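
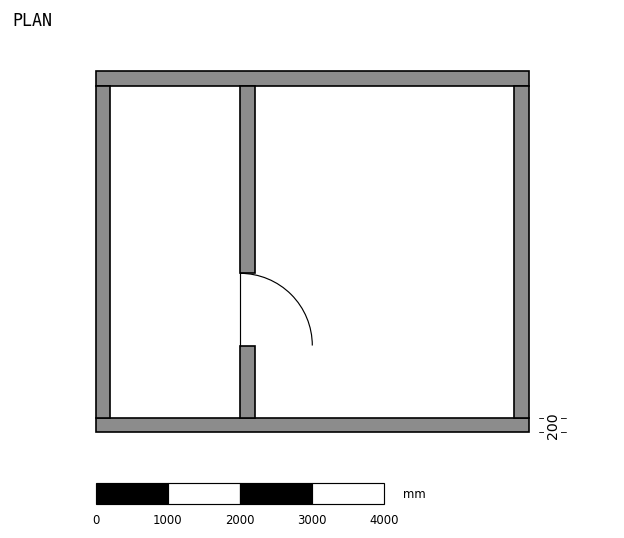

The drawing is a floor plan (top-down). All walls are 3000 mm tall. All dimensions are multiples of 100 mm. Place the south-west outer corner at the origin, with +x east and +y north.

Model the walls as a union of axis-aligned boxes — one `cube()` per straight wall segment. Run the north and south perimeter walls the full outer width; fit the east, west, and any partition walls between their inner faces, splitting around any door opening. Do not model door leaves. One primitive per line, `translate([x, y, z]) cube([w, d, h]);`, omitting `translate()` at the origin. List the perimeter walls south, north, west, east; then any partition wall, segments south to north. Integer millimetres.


cube([6000, 200, 3000]);
translate([0, 4800, 0]) cube([6000, 200, 3000]);
translate([0, 200, 0]) cube([200, 4600, 3000]);
translate([5800, 200, 0]) cube([200, 4600, 3000]);
translate([2000, 200, 0]) cube([200, 1000, 3000]);
translate([2000, 2200, 0]) cube([200, 2600, 3000]);


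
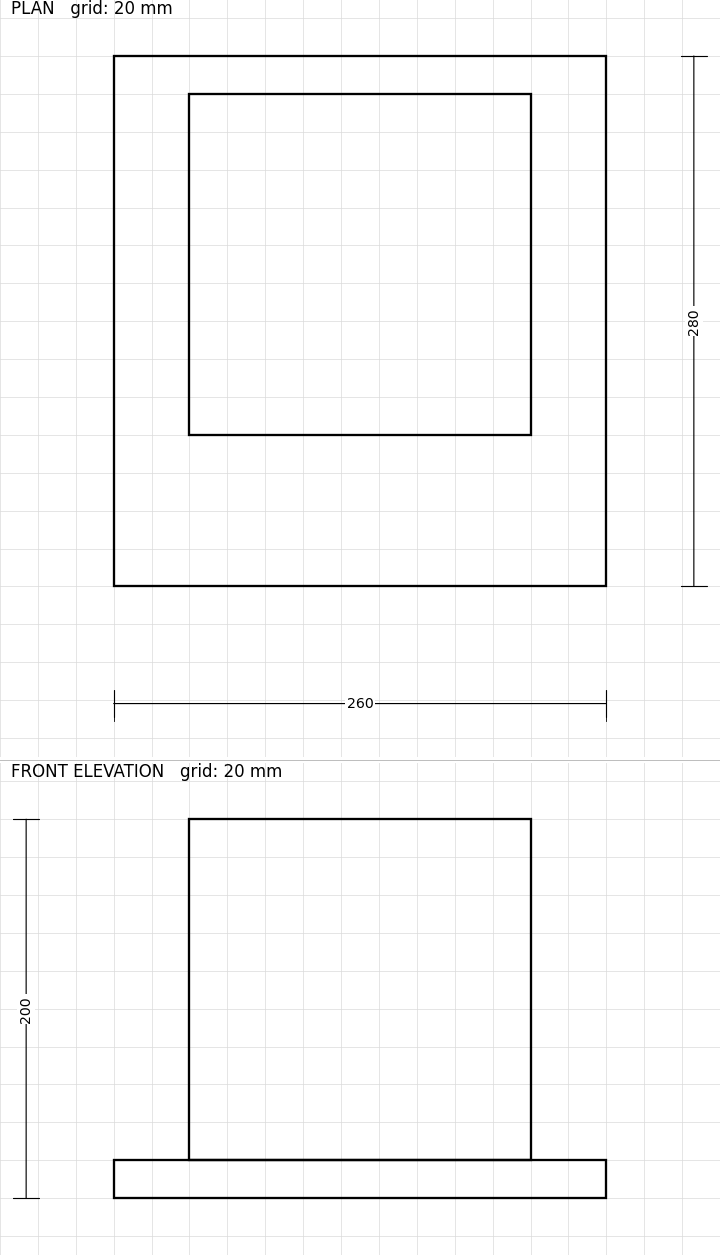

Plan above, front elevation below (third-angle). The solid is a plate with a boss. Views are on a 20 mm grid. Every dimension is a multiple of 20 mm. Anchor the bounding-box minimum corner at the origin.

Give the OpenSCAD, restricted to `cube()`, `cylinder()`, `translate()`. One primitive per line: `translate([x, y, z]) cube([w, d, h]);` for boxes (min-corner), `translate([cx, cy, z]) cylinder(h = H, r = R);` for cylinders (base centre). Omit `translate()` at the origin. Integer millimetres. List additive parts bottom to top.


cube([260, 280, 20]);
translate([40, 80, 20]) cube([180, 180, 180]);


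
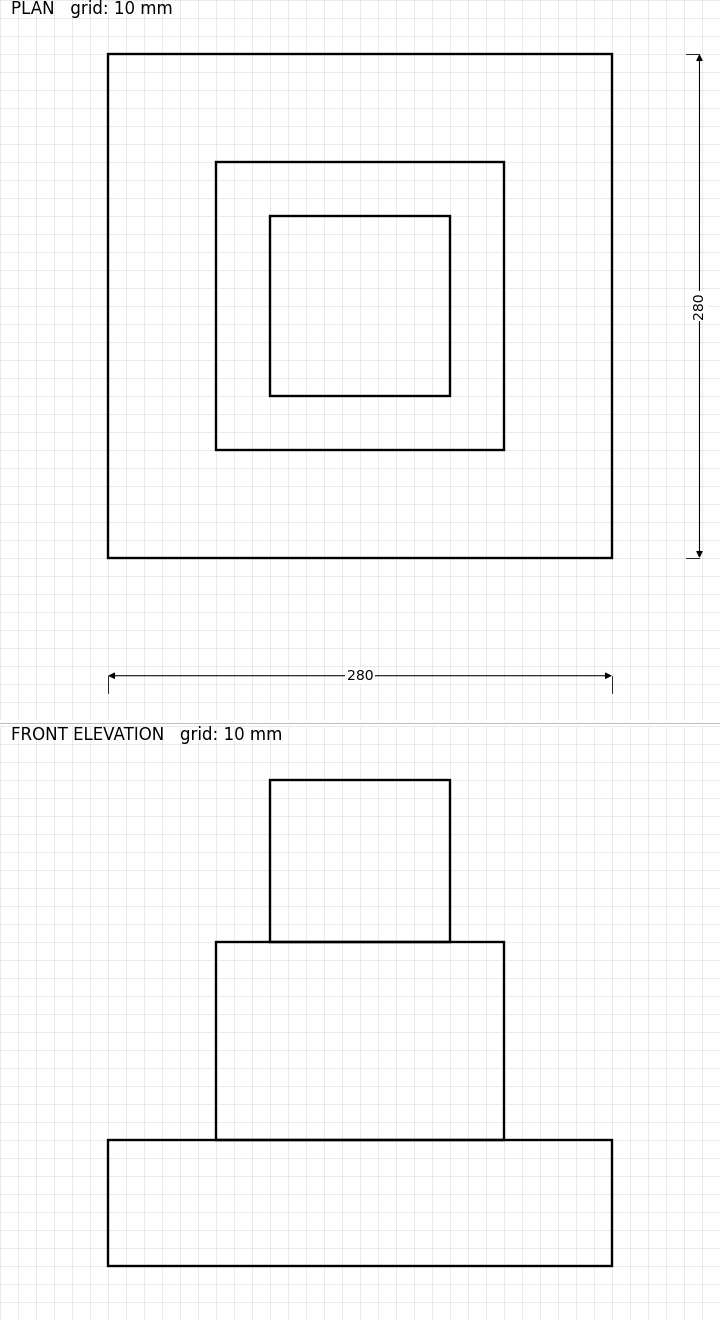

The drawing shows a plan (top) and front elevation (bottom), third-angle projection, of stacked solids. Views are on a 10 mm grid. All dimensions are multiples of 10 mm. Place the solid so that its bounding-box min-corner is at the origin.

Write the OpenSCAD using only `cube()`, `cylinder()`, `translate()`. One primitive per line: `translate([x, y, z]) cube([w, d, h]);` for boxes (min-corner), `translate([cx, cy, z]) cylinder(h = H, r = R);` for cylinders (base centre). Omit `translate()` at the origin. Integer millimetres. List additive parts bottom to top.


cube([280, 280, 70]);
translate([60, 60, 70]) cube([160, 160, 110]);
translate([90, 90, 180]) cube([100, 100, 90]);


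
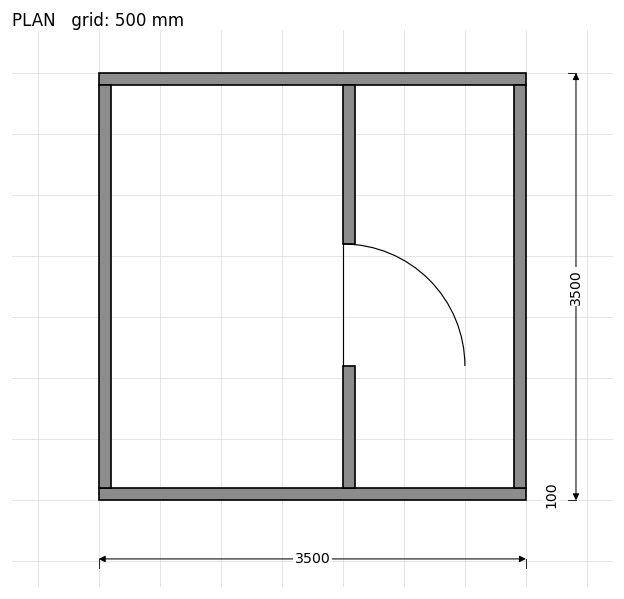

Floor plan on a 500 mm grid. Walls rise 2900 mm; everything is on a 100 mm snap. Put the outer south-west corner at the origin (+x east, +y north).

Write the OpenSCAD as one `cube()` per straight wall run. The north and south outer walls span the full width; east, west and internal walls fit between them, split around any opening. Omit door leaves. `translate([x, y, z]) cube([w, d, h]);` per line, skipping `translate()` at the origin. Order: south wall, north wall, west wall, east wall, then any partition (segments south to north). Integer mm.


cube([3500, 100, 2900]);
translate([0, 3400, 0]) cube([3500, 100, 2900]);
translate([0, 100, 0]) cube([100, 3300, 2900]);
translate([3400, 100, 0]) cube([100, 3300, 2900]);
translate([2000, 100, 0]) cube([100, 1000, 2900]);
translate([2000, 2100, 0]) cube([100, 1300, 2900]);


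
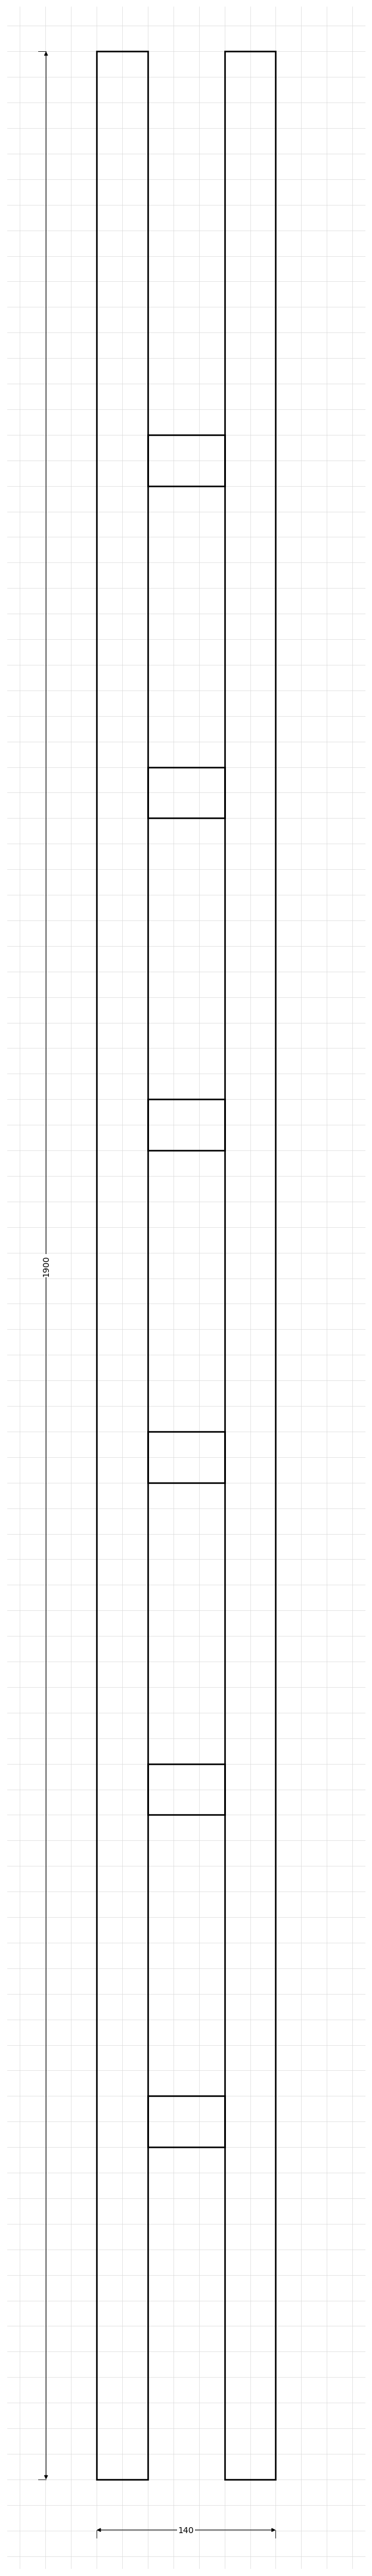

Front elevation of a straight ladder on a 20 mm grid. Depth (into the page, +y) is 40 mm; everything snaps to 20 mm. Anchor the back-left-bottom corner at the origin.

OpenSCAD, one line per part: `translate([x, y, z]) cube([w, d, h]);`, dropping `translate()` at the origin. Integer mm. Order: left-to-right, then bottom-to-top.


cube([40, 40, 1900]);
translate([40, 0, 260]) cube([60, 40, 40]);
translate([40, 0, 520]) cube([60, 40, 40]);
translate([40, 0, 780]) cube([60, 40, 40]);
translate([40, 0, 1040]) cube([60, 40, 40]);
translate([40, 0, 1300]) cube([60, 40, 40]);
translate([40, 0, 1560]) cube([60, 40, 40]);
translate([100, 0, 0]) cube([40, 40, 1900]);


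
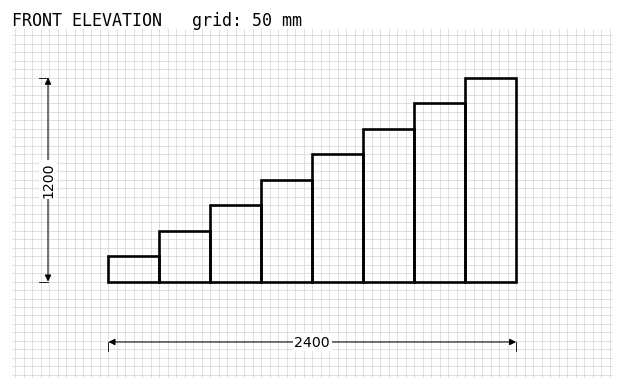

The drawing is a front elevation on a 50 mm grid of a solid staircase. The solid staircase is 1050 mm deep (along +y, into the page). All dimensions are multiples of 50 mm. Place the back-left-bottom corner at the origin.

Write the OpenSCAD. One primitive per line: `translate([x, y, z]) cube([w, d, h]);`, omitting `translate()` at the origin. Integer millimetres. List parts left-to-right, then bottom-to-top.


cube([300, 1050, 150]);
translate([300, 0, 0]) cube([300, 1050, 300]);
translate([600, 0, 0]) cube([300, 1050, 450]);
translate([900, 0, 0]) cube([300, 1050, 600]);
translate([1200, 0, 0]) cube([300, 1050, 750]);
translate([1500, 0, 0]) cube([300, 1050, 900]);
translate([1800, 0, 0]) cube([300, 1050, 1050]);
translate([2100, 0, 0]) cube([300, 1050, 1200]);


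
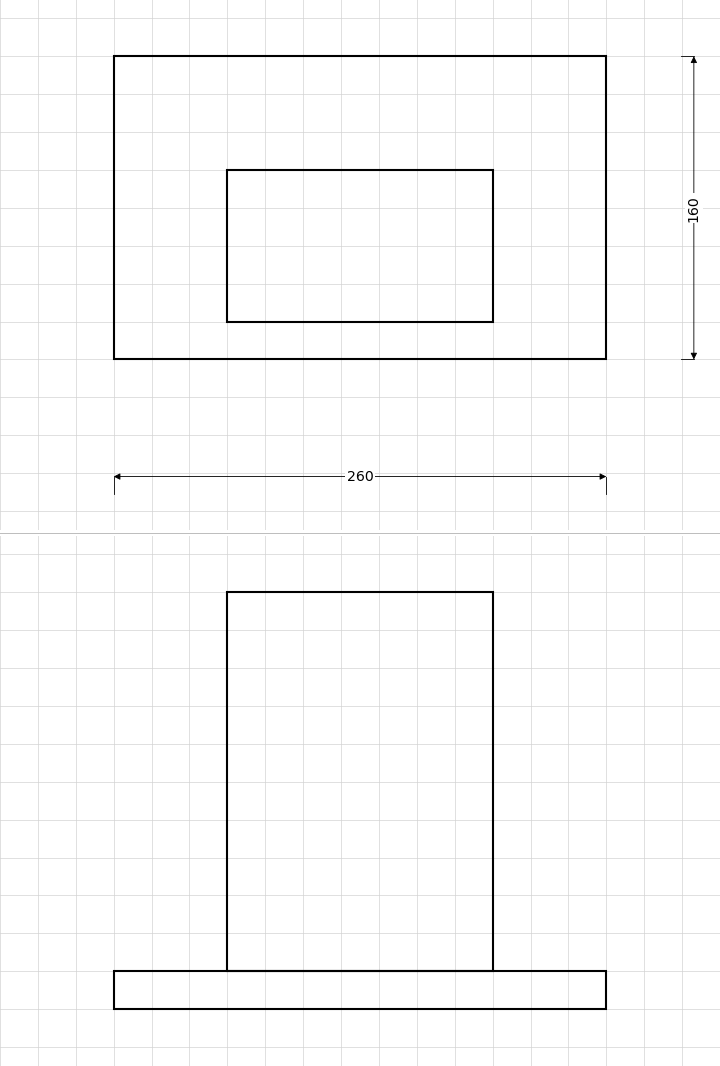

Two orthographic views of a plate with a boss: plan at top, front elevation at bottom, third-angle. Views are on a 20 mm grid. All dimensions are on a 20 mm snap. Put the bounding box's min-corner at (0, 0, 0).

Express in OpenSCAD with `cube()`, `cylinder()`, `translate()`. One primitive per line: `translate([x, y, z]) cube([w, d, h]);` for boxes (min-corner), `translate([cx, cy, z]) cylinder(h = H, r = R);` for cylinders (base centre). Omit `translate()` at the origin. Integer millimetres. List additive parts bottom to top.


cube([260, 160, 20]);
translate([60, 20, 20]) cube([140, 80, 200]);


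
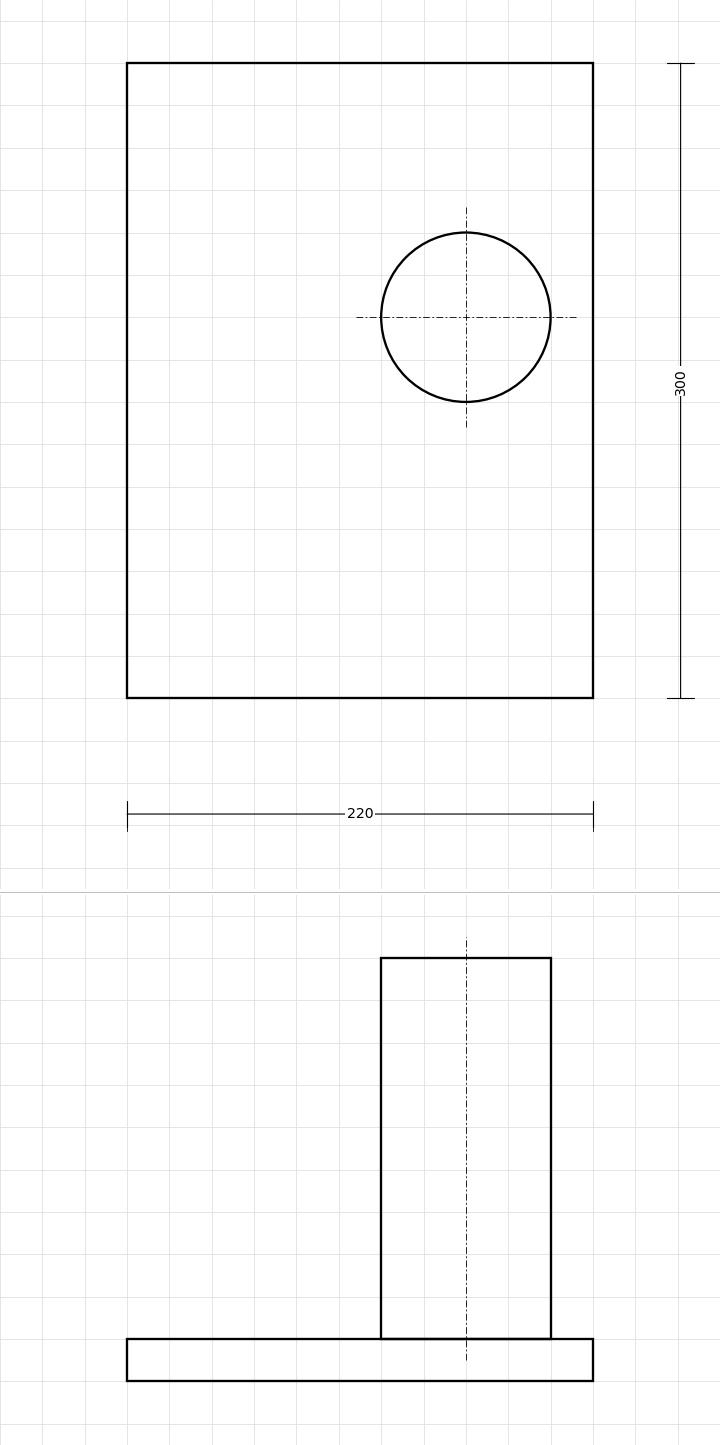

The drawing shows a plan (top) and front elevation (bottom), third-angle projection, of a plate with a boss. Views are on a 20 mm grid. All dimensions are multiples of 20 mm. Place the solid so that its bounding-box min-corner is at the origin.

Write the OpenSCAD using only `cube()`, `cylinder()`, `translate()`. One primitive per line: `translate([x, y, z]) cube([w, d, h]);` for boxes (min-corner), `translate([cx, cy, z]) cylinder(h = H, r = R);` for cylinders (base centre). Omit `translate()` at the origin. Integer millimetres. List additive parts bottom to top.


cube([220, 300, 20]);
translate([160, 180, 20]) cylinder(h = 180, r = 40);


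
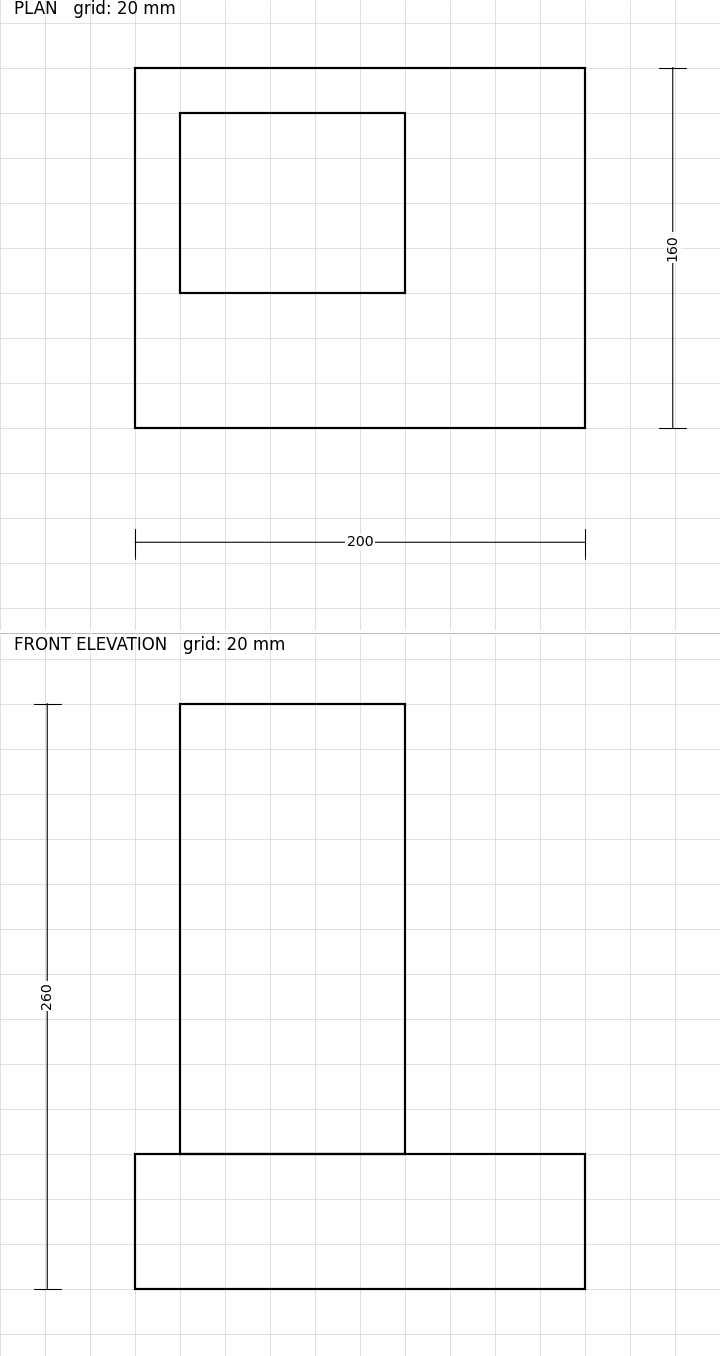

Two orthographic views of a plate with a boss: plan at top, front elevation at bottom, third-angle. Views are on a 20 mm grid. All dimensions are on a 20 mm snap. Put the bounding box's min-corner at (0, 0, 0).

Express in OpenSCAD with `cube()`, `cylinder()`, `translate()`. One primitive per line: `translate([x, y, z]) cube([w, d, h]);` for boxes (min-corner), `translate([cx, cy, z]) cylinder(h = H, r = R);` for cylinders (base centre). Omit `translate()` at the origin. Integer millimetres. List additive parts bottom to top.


cube([200, 160, 60]);
translate([20, 60, 60]) cube([100, 80, 200]);


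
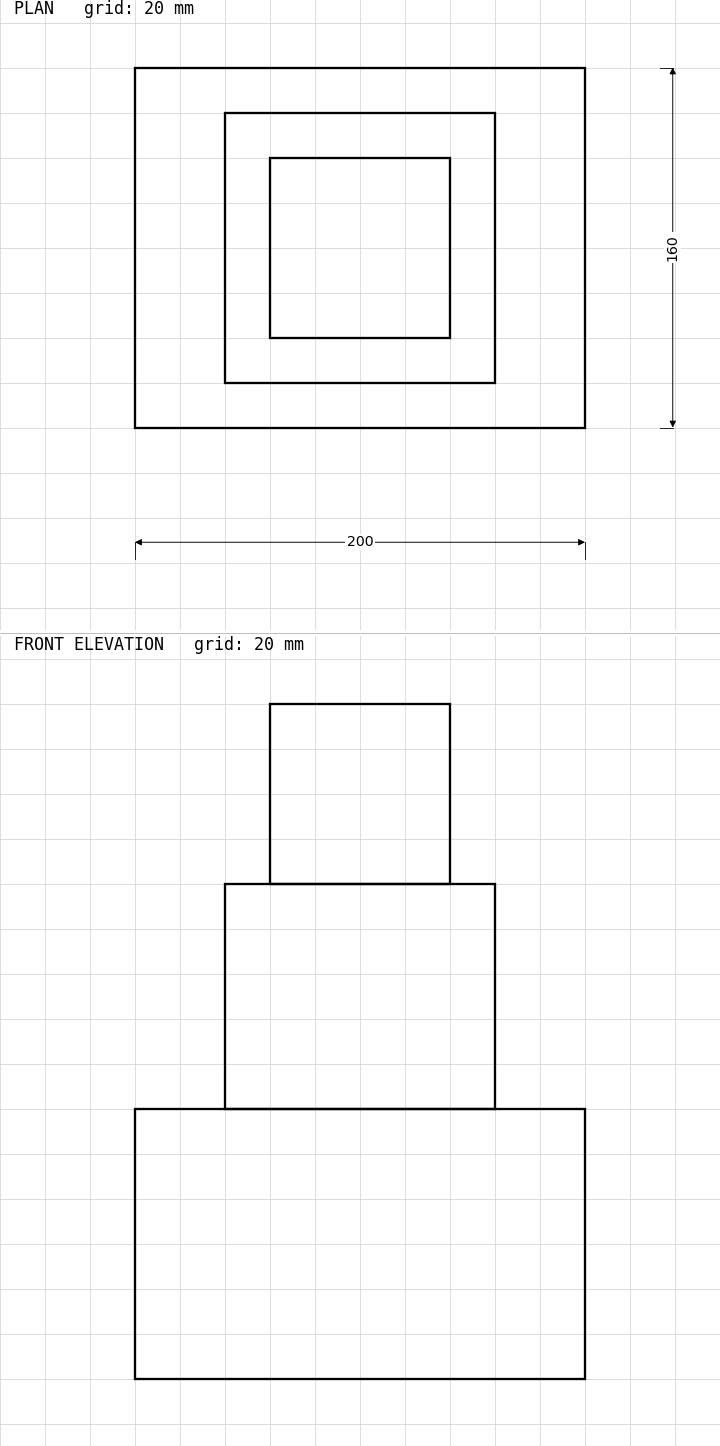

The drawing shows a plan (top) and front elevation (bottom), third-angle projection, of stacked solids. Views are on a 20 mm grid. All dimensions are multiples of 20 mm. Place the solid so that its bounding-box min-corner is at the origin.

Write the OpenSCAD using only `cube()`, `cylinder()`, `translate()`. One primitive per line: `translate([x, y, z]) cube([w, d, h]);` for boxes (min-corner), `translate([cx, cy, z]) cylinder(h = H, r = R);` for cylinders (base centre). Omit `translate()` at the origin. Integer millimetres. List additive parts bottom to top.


cube([200, 160, 120]);
translate([40, 20, 120]) cube([120, 120, 100]);
translate([60, 40, 220]) cube([80, 80, 80]);


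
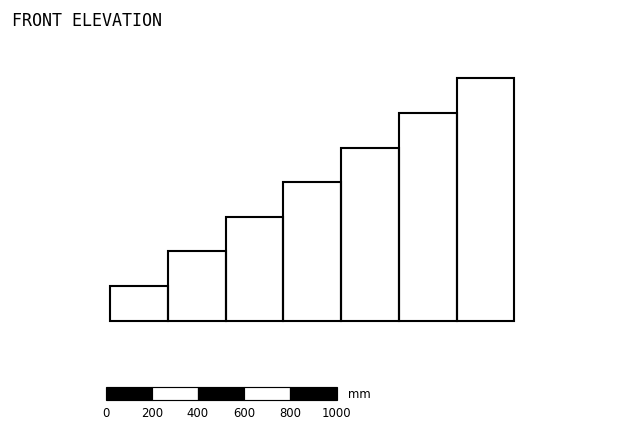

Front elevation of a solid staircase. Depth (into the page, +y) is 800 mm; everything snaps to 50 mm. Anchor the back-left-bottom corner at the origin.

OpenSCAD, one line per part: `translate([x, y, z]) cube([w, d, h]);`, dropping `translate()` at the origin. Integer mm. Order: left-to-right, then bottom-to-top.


cube([250, 800, 150]);
translate([250, 0, 0]) cube([250, 800, 300]);
translate([500, 0, 0]) cube([250, 800, 450]);
translate([750, 0, 0]) cube([250, 800, 600]);
translate([1000, 0, 0]) cube([250, 800, 750]);
translate([1250, 0, 0]) cube([250, 800, 900]);
translate([1500, 0, 0]) cube([250, 800, 1050]);


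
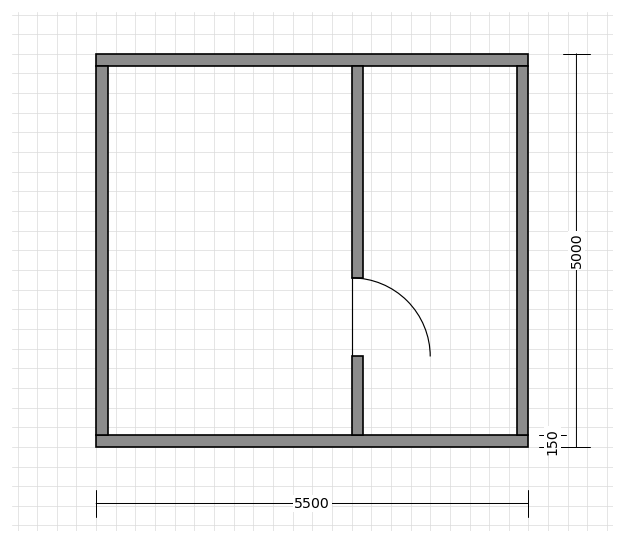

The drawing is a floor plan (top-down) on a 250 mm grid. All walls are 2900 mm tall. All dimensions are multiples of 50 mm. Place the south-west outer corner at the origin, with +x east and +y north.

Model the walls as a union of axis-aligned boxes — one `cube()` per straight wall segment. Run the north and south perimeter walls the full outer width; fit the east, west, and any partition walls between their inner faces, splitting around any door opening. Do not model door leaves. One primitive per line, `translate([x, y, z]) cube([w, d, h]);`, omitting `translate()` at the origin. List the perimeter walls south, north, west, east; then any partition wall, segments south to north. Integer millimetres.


cube([5500, 150, 2900]);
translate([0, 4850, 0]) cube([5500, 150, 2900]);
translate([0, 150, 0]) cube([150, 4700, 2900]);
translate([5350, 150, 0]) cube([150, 4700, 2900]);
translate([3250, 150, 0]) cube([150, 1000, 2900]);
translate([3250, 2150, 0]) cube([150, 2700, 2900]);


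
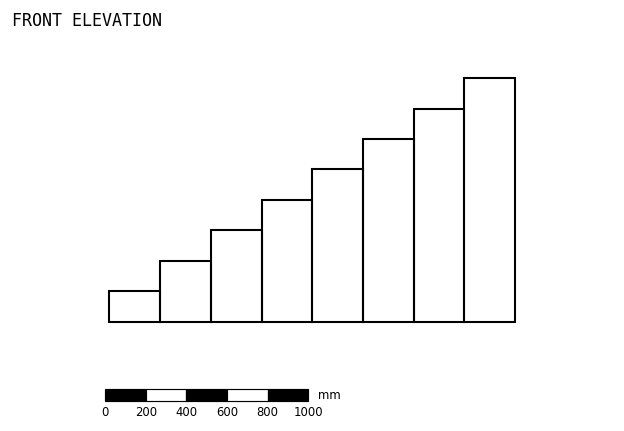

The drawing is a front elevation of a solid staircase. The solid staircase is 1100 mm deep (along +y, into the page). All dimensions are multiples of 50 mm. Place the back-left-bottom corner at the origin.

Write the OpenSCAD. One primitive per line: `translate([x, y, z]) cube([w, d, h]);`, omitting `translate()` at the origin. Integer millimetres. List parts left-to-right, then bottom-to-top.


cube([250, 1100, 150]);
translate([250, 0, 0]) cube([250, 1100, 300]);
translate([500, 0, 0]) cube([250, 1100, 450]);
translate([750, 0, 0]) cube([250, 1100, 600]);
translate([1000, 0, 0]) cube([250, 1100, 750]);
translate([1250, 0, 0]) cube([250, 1100, 900]);
translate([1500, 0, 0]) cube([250, 1100, 1050]);
translate([1750, 0, 0]) cube([250, 1100, 1200]);


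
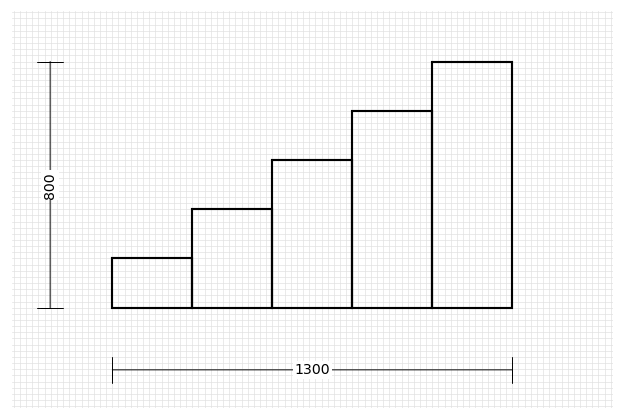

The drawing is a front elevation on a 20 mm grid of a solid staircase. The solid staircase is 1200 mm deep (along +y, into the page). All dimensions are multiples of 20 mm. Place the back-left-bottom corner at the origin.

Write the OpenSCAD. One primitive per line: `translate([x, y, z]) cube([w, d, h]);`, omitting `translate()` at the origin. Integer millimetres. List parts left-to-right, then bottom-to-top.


cube([260, 1200, 160]);
translate([260, 0, 0]) cube([260, 1200, 320]);
translate([520, 0, 0]) cube([260, 1200, 480]);
translate([780, 0, 0]) cube([260, 1200, 640]);
translate([1040, 0, 0]) cube([260, 1200, 800]);


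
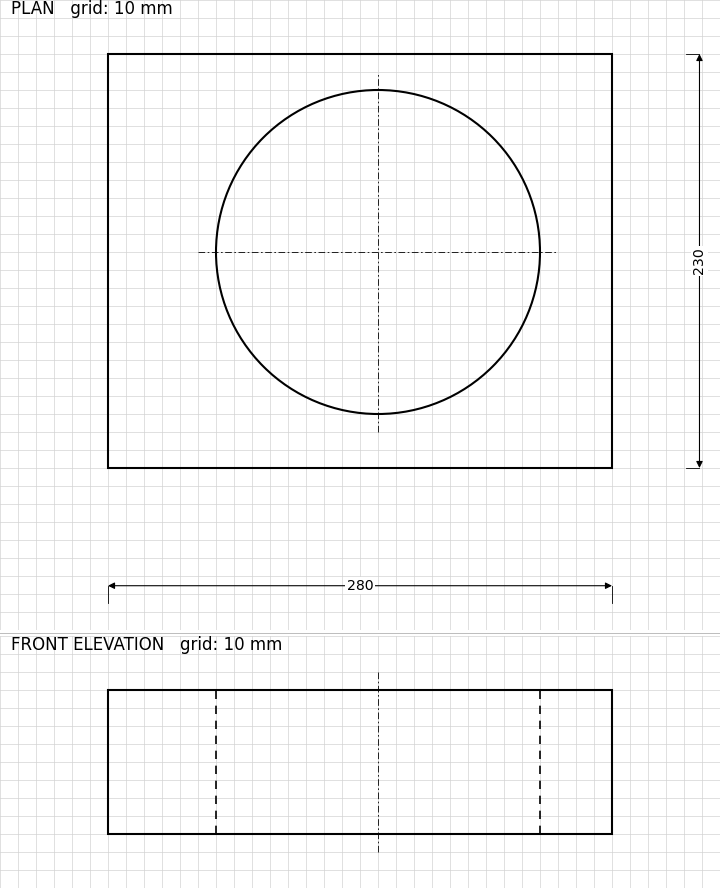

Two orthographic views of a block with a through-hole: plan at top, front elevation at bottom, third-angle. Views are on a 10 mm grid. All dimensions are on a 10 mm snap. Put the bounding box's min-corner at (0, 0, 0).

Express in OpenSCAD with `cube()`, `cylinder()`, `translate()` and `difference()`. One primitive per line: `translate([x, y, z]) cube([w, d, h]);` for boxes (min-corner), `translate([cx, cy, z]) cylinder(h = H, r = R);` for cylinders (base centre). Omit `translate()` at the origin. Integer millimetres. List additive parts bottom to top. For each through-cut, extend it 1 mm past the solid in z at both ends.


difference() {
  cube([280, 230, 80]);
  translate([150, 120, -1]) cylinder(h = 82, r = 90);
}


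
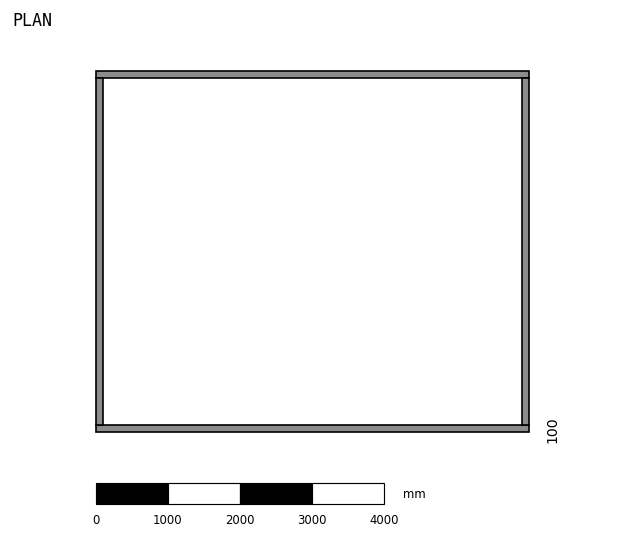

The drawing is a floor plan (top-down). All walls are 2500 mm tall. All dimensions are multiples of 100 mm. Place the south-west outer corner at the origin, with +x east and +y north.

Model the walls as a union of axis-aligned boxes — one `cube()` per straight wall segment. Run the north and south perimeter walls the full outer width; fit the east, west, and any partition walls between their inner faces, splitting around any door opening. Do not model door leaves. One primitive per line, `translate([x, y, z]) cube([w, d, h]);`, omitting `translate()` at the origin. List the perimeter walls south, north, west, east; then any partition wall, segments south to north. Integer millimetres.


cube([6000, 100, 2500]);
translate([0, 4900, 0]) cube([6000, 100, 2500]);
translate([0, 100, 0]) cube([100, 4800, 2500]);
translate([5900, 100, 0]) cube([100, 4800, 2500]);


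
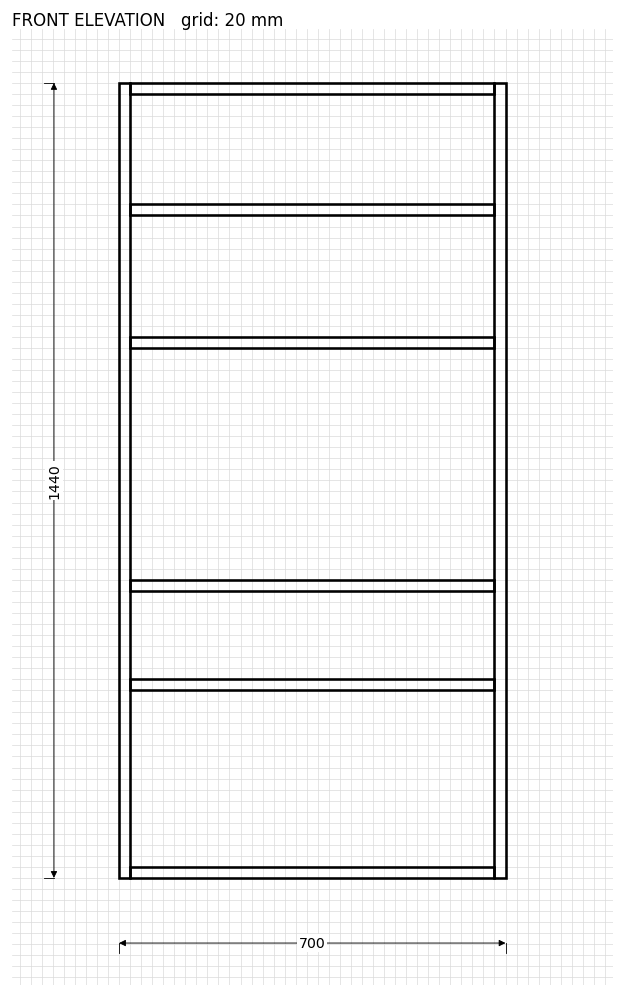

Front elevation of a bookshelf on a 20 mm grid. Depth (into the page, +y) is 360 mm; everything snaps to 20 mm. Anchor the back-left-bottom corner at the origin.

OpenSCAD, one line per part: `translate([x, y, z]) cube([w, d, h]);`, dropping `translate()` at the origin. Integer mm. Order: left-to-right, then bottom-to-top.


cube([20, 360, 1440]);
translate([20, 0, 0]) cube([660, 360, 20]);
translate([20, 0, 340]) cube([660, 360, 20]);
translate([20, 0, 520]) cube([660, 360, 20]);
translate([20, 0, 960]) cube([660, 360, 20]);
translate([20, 0, 1200]) cube([660, 360, 20]);
translate([20, 0, 1420]) cube([660, 360, 20]);
translate([680, 0, 0]) cube([20, 360, 1440]);


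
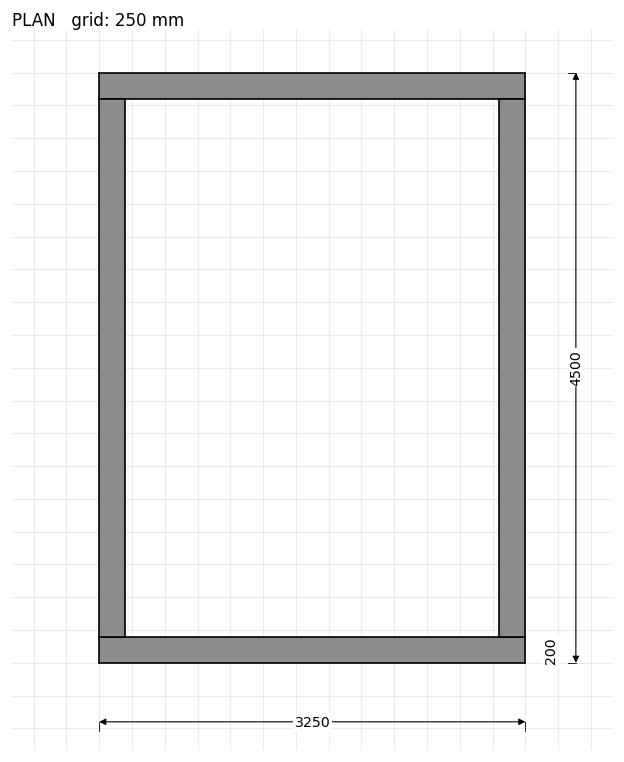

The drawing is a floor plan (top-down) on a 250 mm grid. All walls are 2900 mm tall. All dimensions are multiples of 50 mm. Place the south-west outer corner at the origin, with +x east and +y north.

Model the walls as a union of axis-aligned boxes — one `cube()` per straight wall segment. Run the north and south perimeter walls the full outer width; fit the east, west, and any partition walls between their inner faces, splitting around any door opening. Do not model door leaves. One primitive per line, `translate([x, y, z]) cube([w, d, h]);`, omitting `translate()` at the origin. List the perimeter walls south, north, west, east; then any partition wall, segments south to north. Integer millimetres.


cube([3250, 200, 2900]);
translate([0, 4300, 0]) cube([3250, 200, 2900]);
translate([0, 200, 0]) cube([200, 4100, 2900]);
translate([3050, 200, 0]) cube([200, 4100, 2900]);


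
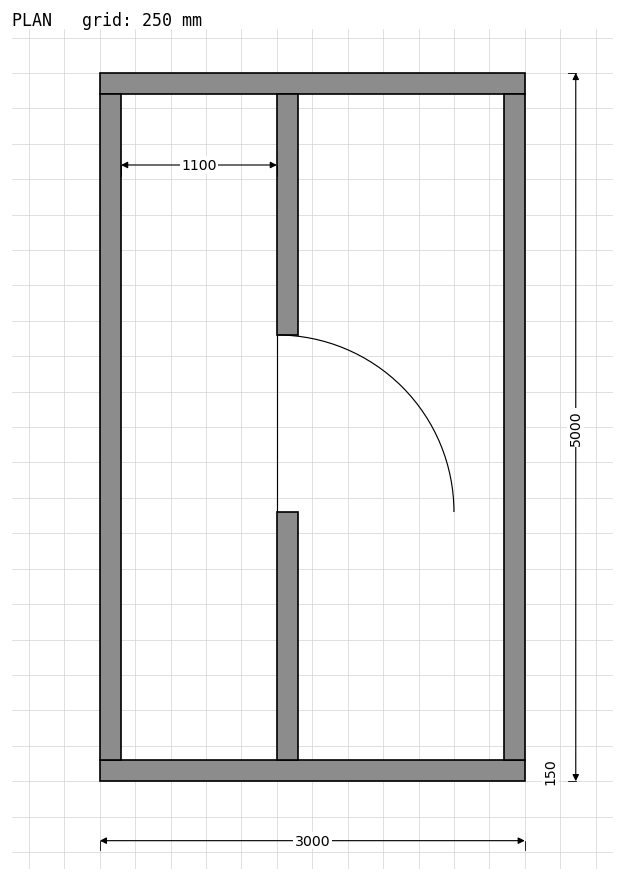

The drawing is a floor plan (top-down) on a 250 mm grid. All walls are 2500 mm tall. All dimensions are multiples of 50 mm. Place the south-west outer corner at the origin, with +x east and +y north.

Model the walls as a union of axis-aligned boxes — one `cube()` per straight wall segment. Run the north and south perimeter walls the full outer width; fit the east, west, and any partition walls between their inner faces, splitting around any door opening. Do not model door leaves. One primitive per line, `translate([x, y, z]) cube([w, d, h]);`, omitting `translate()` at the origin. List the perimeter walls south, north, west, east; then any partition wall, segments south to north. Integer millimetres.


cube([3000, 150, 2500]);
translate([0, 4850, 0]) cube([3000, 150, 2500]);
translate([0, 150, 0]) cube([150, 4700, 2500]);
translate([2850, 150, 0]) cube([150, 4700, 2500]);
translate([1250, 150, 0]) cube([150, 1750, 2500]);
translate([1250, 3150, 0]) cube([150, 1700, 2500]);


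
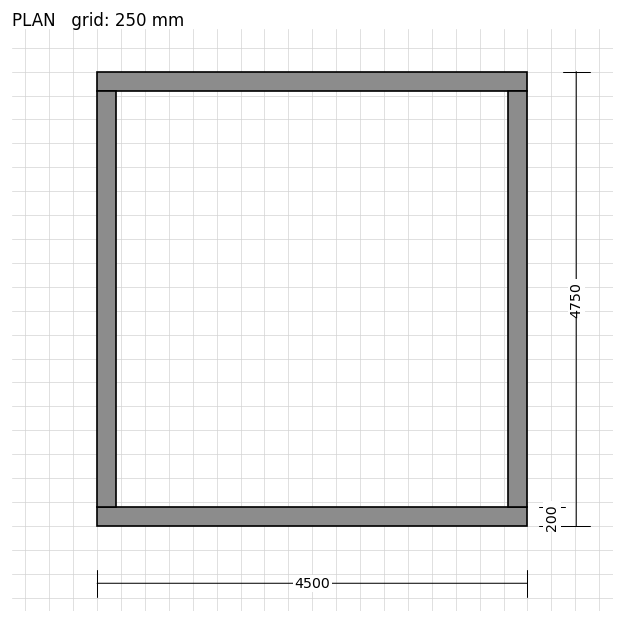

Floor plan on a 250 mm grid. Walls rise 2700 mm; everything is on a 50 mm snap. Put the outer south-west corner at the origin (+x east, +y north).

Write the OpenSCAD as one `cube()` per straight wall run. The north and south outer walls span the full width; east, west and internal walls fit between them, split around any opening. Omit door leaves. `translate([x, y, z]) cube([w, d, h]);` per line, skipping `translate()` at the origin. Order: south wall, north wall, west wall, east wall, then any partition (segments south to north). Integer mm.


cube([4500, 200, 2700]);
translate([0, 4550, 0]) cube([4500, 200, 2700]);
translate([0, 200, 0]) cube([200, 4350, 2700]);
translate([4300, 200, 0]) cube([200, 4350, 2700]);


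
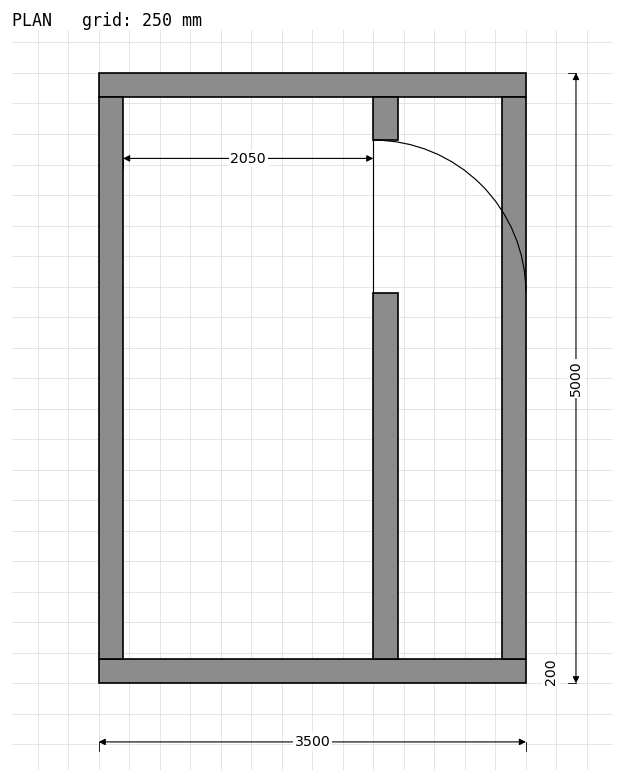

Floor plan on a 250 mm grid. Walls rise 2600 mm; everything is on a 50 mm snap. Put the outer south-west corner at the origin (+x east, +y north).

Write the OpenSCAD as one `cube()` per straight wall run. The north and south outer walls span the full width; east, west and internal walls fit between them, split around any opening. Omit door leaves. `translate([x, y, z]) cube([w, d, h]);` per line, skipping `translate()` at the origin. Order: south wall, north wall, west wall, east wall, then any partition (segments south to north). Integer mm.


cube([3500, 200, 2600]);
translate([0, 4800, 0]) cube([3500, 200, 2600]);
translate([0, 200, 0]) cube([200, 4600, 2600]);
translate([3300, 200, 0]) cube([200, 4600, 2600]);
translate([2250, 200, 0]) cube([200, 3000, 2600]);
translate([2250, 4450, 0]) cube([200, 350, 2600]);


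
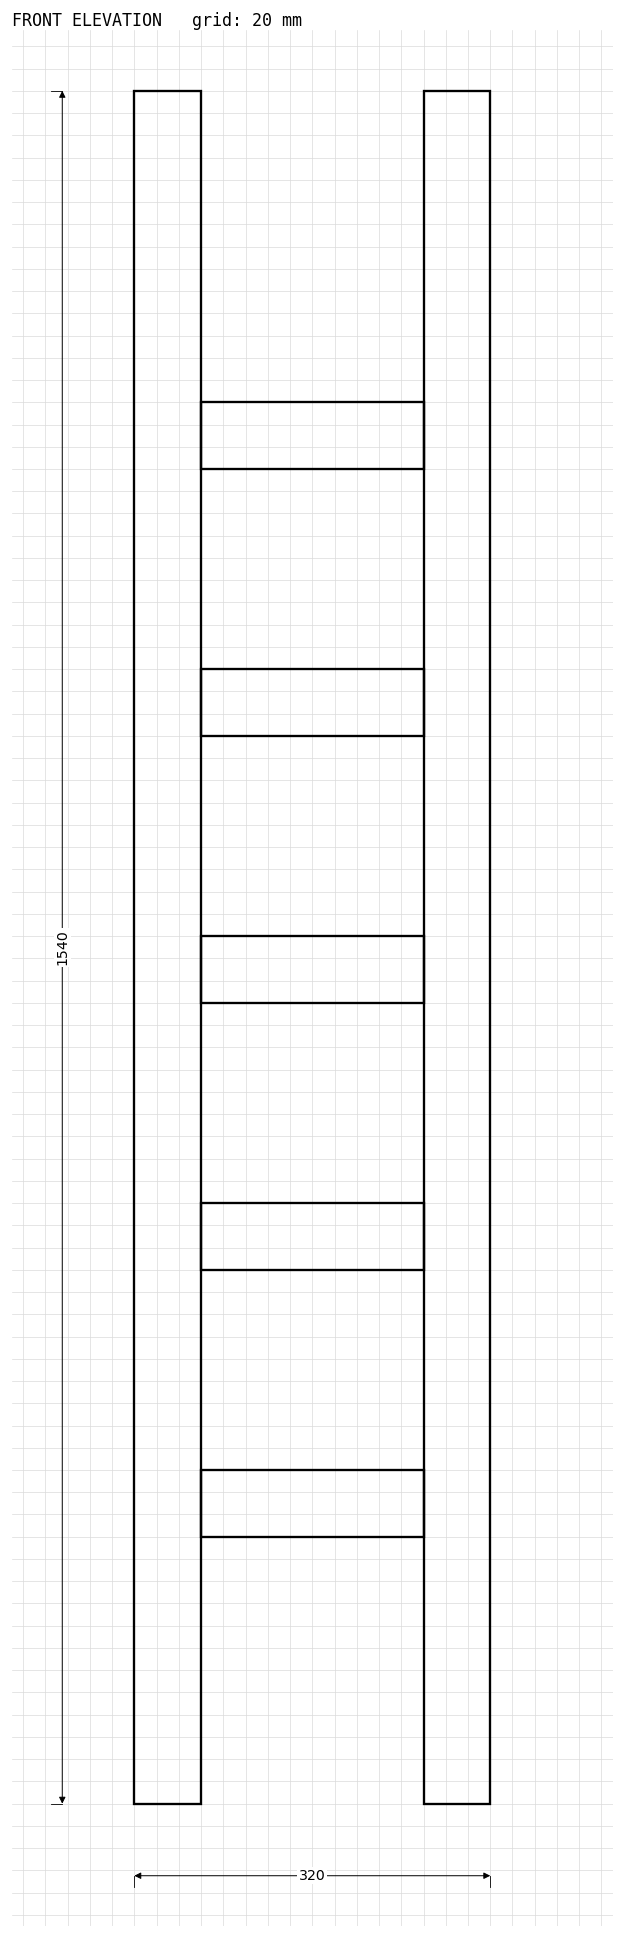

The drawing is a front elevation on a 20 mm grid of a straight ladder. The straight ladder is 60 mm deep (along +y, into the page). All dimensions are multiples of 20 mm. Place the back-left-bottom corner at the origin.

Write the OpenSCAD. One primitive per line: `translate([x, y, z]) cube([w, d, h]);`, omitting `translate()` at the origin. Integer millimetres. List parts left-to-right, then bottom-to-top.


cube([60, 60, 1540]);
translate([60, 0, 240]) cube([200, 60, 60]);
translate([60, 0, 480]) cube([200, 60, 60]);
translate([60, 0, 720]) cube([200, 60, 60]);
translate([60, 0, 960]) cube([200, 60, 60]);
translate([60, 0, 1200]) cube([200, 60, 60]);
translate([260, 0, 0]) cube([60, 60, 1540]);


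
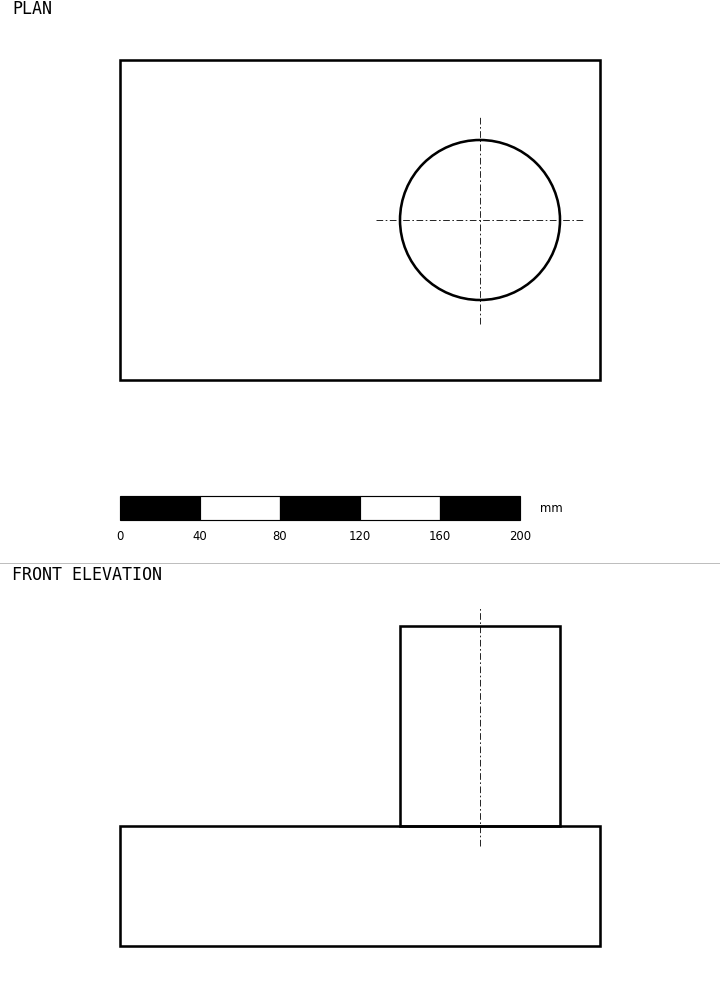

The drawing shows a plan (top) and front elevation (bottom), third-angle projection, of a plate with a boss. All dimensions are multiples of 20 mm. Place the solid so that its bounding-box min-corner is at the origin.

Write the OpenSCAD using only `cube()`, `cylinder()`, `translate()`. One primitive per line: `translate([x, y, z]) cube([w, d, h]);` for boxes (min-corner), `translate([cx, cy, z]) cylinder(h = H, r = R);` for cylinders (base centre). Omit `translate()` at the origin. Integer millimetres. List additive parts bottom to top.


cube([240, 160, 60]);
translate([180, 80, 60]) cylinder(h = 100, r = 40);


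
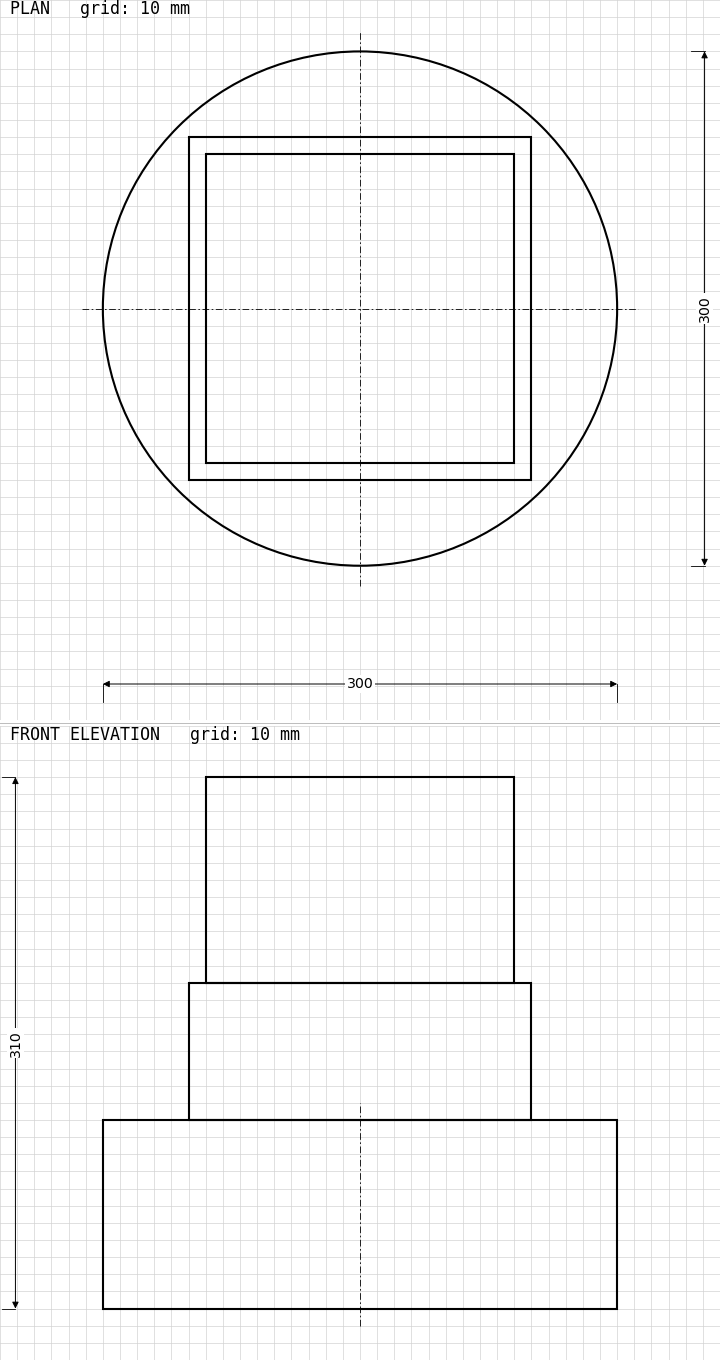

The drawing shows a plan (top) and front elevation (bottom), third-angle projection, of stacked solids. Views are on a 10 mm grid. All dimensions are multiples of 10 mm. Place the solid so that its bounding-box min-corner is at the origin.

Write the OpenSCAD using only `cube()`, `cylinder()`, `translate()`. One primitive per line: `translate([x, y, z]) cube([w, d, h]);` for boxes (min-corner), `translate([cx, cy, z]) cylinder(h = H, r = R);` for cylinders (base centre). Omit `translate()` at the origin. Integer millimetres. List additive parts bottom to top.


translate([150, 150, 0]) cylinder(h = 110, r = 150);
translate([50, 50, 110]) cube([200, 200, 80]);
translate([60, 60, 190]) cube([180, 180, 120]);


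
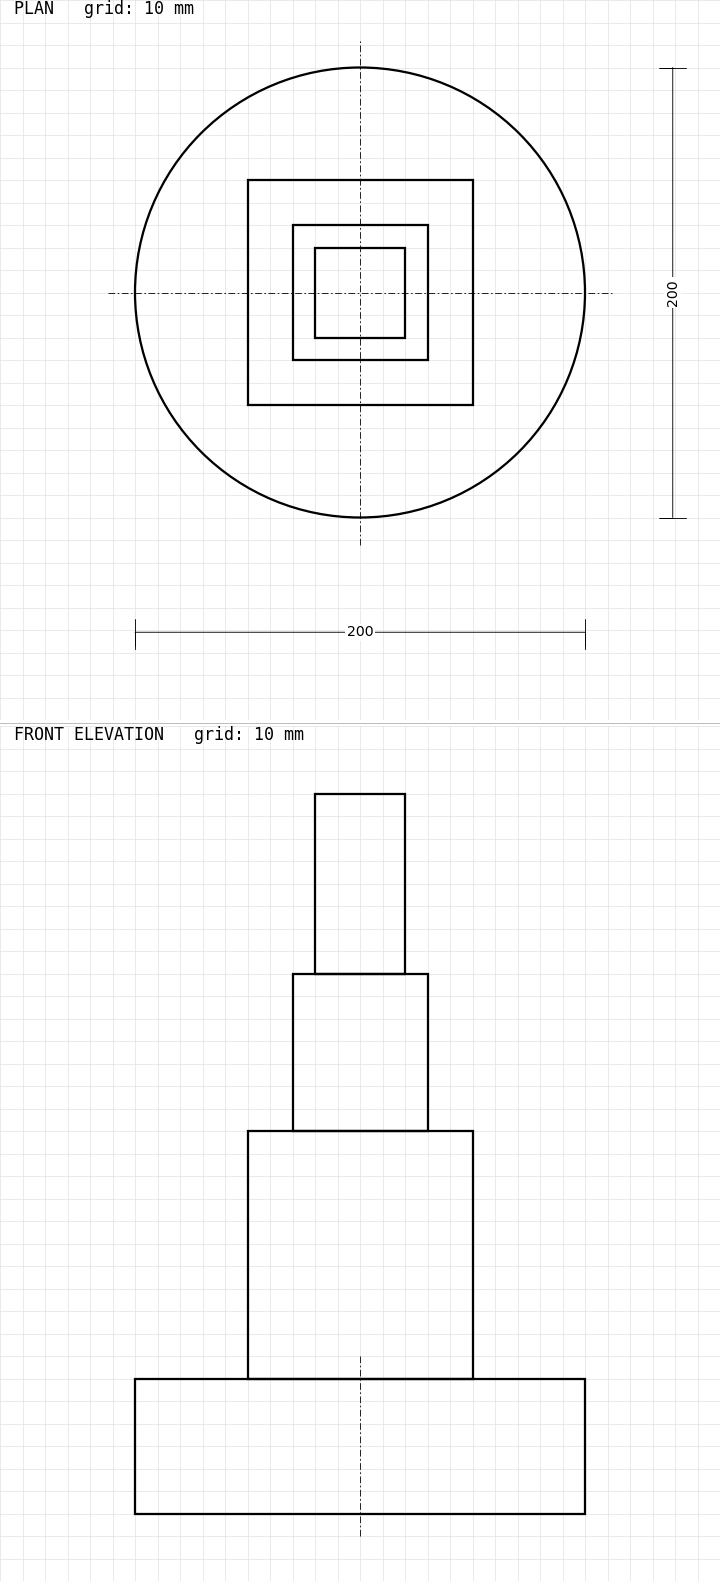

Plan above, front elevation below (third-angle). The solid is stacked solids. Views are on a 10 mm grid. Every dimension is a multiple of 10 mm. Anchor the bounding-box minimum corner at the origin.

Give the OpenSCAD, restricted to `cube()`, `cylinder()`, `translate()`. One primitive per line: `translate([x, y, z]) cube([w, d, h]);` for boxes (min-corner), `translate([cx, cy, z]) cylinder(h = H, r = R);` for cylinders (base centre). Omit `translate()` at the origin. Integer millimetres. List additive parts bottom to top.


translate([100, 100, 0]) cylinder(h = 60, r = 100);
translate([50, 50, 60]) cube([100, 100, 110]);
translate([70, 70, 170]) cube([60, 60, 70]);
translate([80, 80, 240]) cube([40, 40, 80]);


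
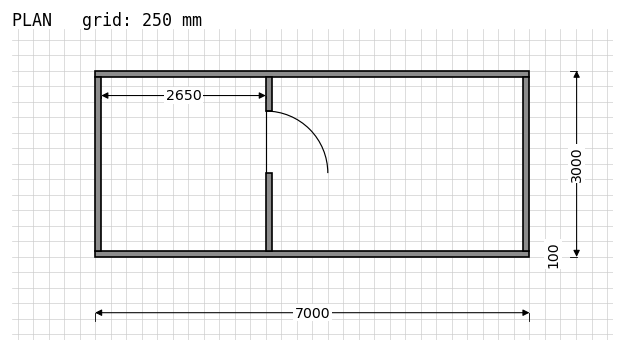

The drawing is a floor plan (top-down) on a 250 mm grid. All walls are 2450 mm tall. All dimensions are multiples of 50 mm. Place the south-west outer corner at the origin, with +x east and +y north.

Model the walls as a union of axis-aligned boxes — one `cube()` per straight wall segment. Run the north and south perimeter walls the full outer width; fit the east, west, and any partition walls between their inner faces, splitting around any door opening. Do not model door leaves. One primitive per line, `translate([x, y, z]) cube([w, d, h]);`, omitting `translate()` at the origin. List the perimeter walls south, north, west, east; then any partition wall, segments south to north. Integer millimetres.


cube([7000, 100, 2450]);
translate([0, 2900, 0]) cube([7000, 100, 2450]);
translate([0, 100, 0]) cube([100, 2800, 2450]);
translate([6900, 100, 0]) cube([100, 2800, 2450]);
translate([2750, 100, 0]) cube([100, 1250, 2450]);
translate([2750, 2350, 0]) cube([100, 550, 2450]);


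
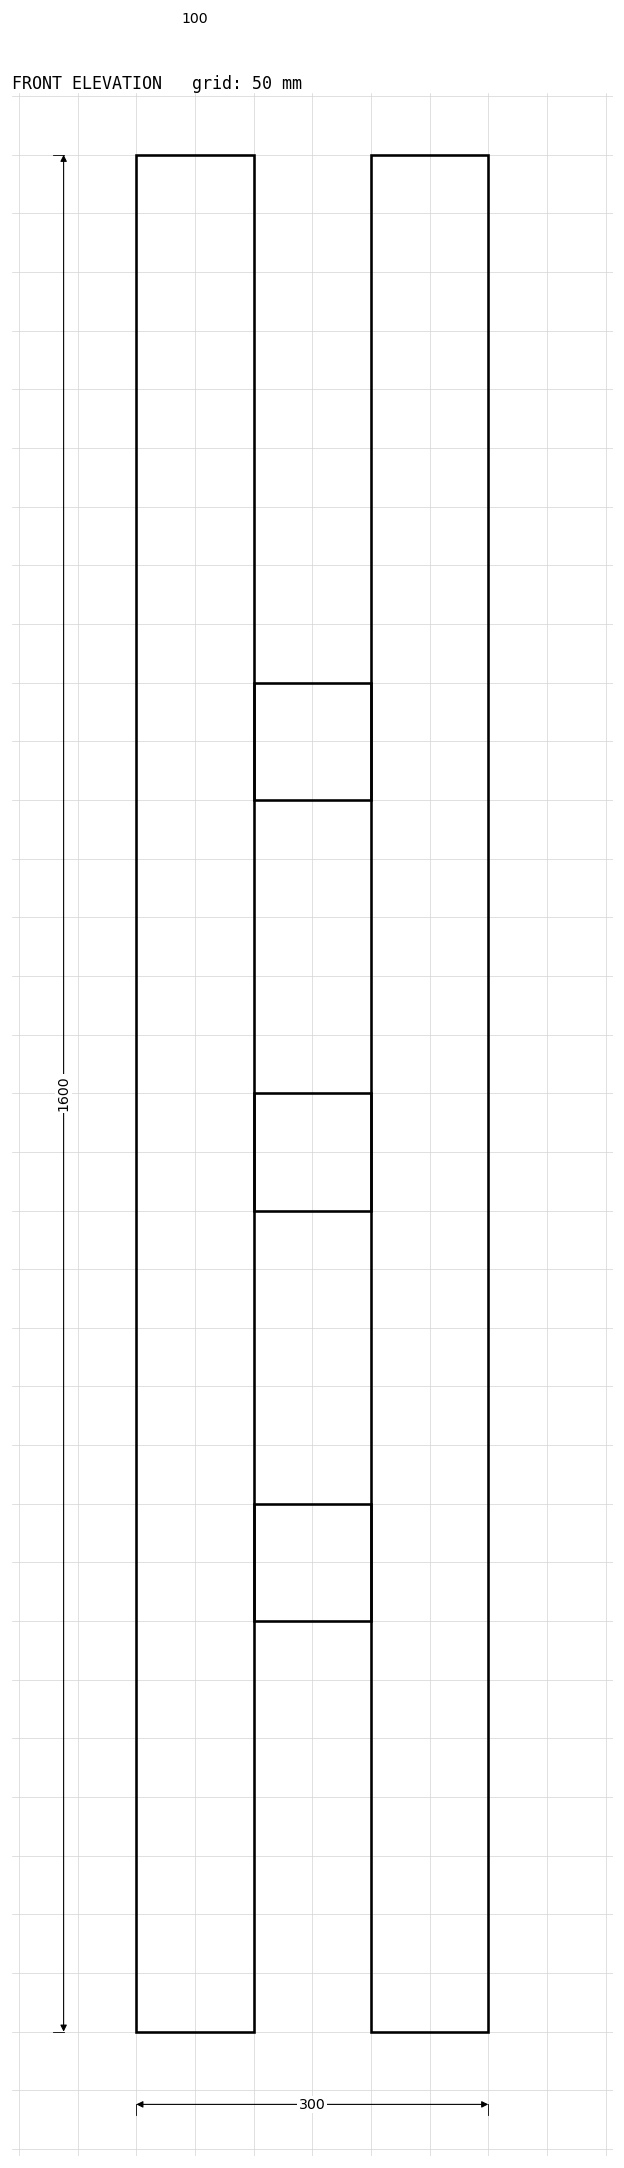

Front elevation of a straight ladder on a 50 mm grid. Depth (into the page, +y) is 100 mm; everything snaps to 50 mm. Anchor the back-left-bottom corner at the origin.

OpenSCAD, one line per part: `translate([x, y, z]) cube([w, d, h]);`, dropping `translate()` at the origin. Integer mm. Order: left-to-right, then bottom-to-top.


cube([100, 100, 1600]);
translate([100, 0, 350]) cube([100, 100, 100]);
translate([100, 0, 700]) cube([100, 100, 100]);
translate([100, 0, 1050]) cube([100, 100, 100]);
translate([200, 0, 0]) cube([100, 100, 1600]);


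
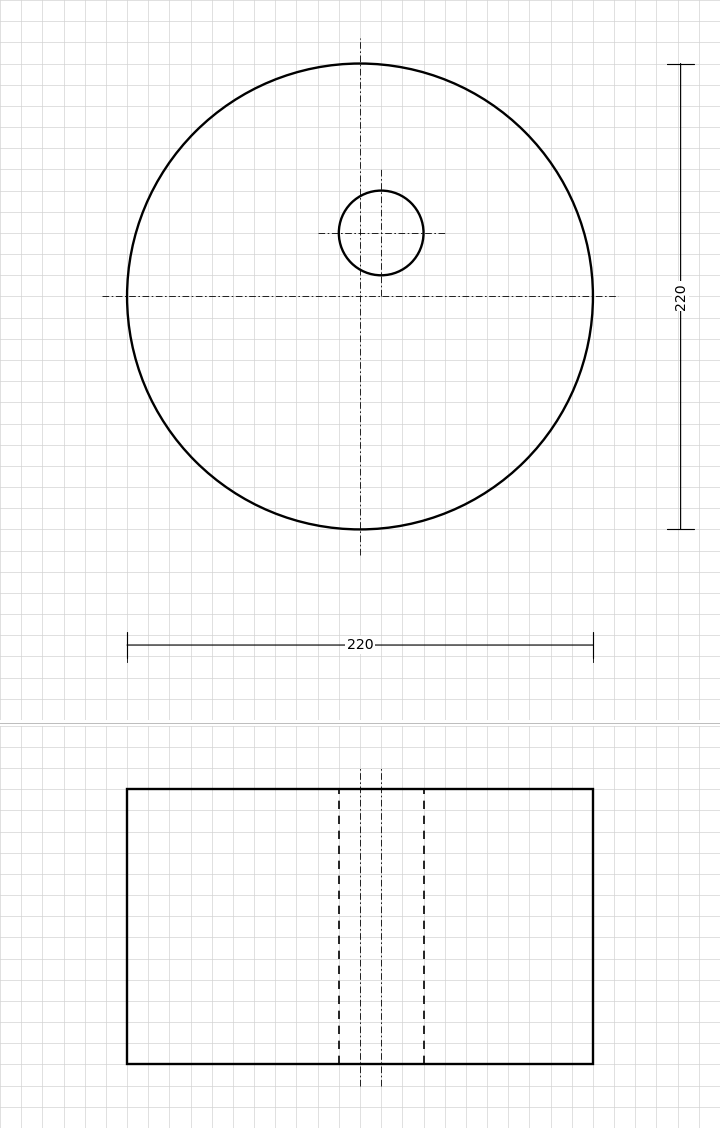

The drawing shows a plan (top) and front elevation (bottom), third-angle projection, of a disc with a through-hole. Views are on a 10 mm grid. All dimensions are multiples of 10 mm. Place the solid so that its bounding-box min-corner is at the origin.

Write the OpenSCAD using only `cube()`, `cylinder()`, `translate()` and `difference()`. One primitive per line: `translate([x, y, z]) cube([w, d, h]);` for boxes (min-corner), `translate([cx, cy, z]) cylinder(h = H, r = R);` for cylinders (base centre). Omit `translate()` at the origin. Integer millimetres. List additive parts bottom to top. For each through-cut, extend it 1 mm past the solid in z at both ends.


difference() {
  translate([110, 110, 0]) cylinder(h = 130, r = 110);
  translate([120, 140, -1]) cylinder(h = 132, r = 20);
}


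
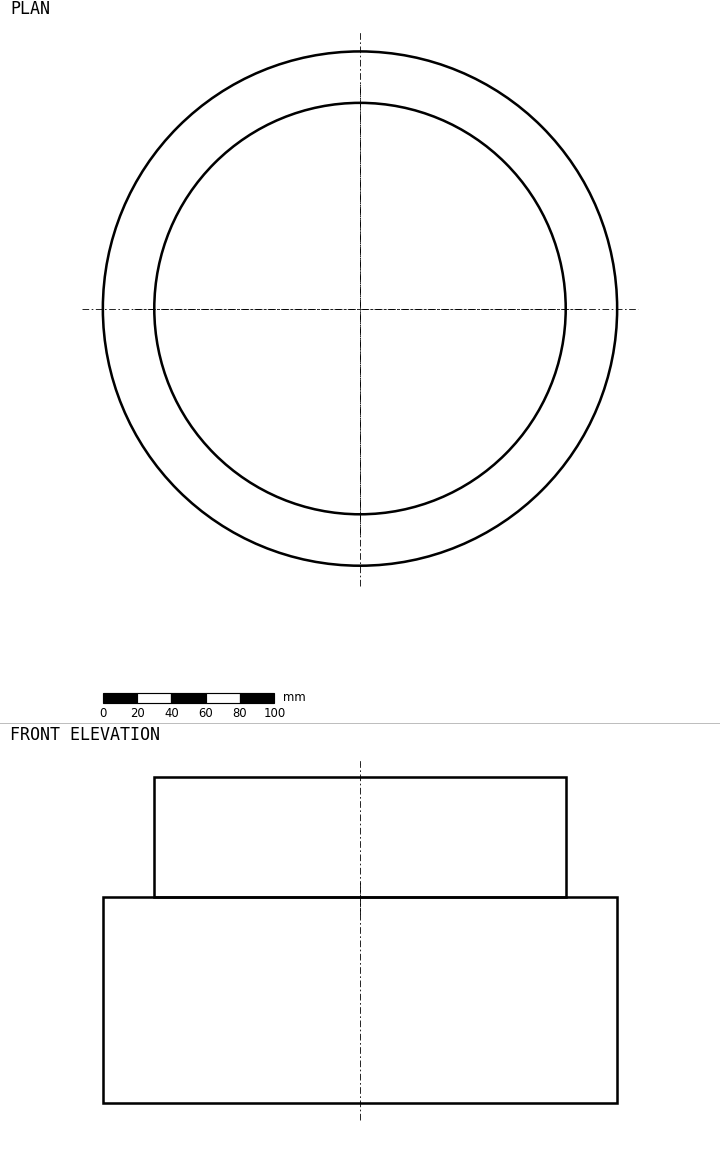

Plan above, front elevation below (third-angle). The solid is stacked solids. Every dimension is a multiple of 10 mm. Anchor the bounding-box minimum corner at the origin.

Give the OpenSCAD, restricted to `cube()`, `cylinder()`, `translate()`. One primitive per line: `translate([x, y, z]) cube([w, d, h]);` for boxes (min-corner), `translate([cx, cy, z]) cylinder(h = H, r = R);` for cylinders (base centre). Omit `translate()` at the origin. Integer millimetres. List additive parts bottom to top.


translate([150, 150, 0]) cylinder(h = 120, r = 150);
translate([150, 150, 120]) cylinder(h = 70, r = 120);


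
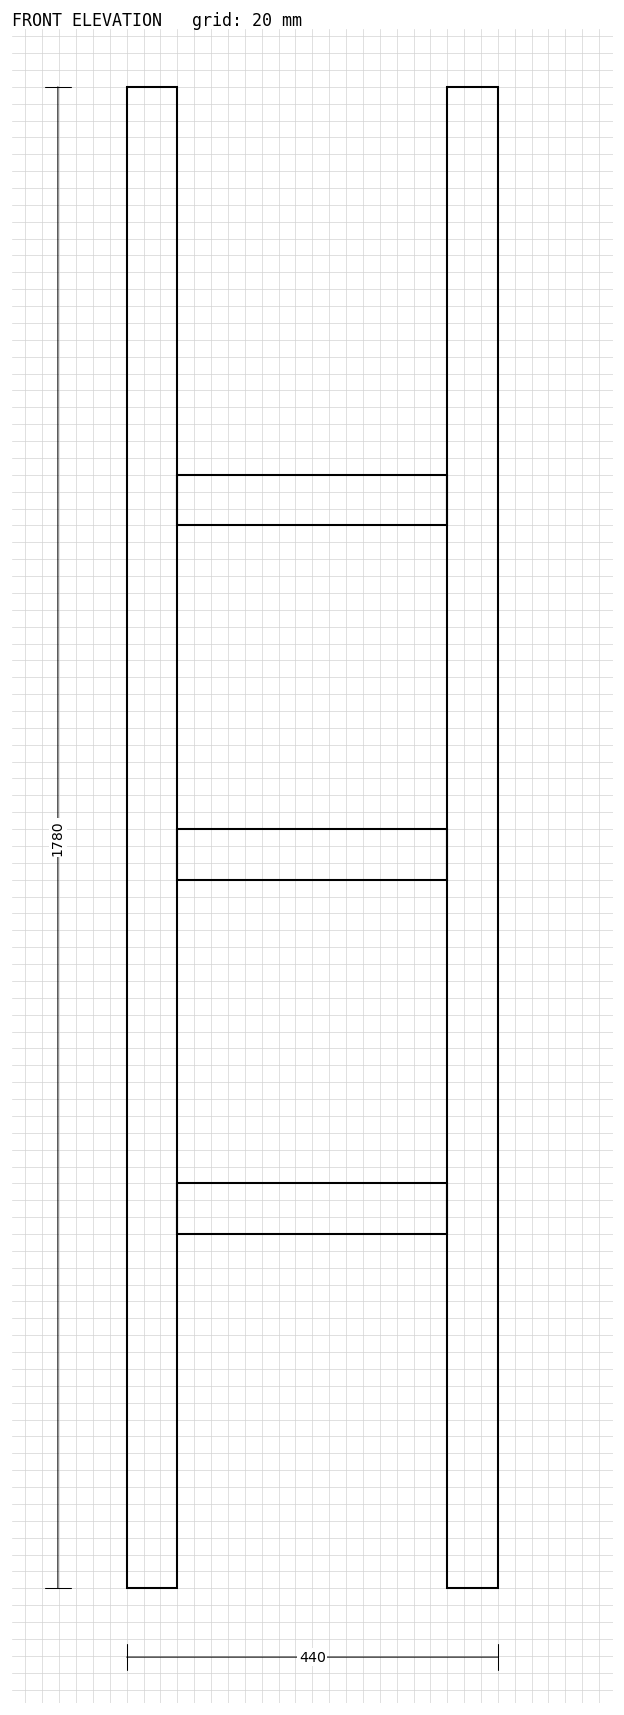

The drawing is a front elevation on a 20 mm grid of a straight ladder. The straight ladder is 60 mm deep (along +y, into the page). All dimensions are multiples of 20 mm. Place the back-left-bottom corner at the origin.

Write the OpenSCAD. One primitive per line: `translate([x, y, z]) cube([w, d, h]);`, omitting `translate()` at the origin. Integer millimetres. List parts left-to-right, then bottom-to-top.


cube([60, 60, 1780]);
translate([60, 0, 420]) cube([320, 60, 60]);
translate([60, 0, 840]) cube([320, 60, 60]);
translate([60, 0, 1260]) cube([320, 60, 60]);
translate([380, 0, 0]) cube([60, 60, 1780]);


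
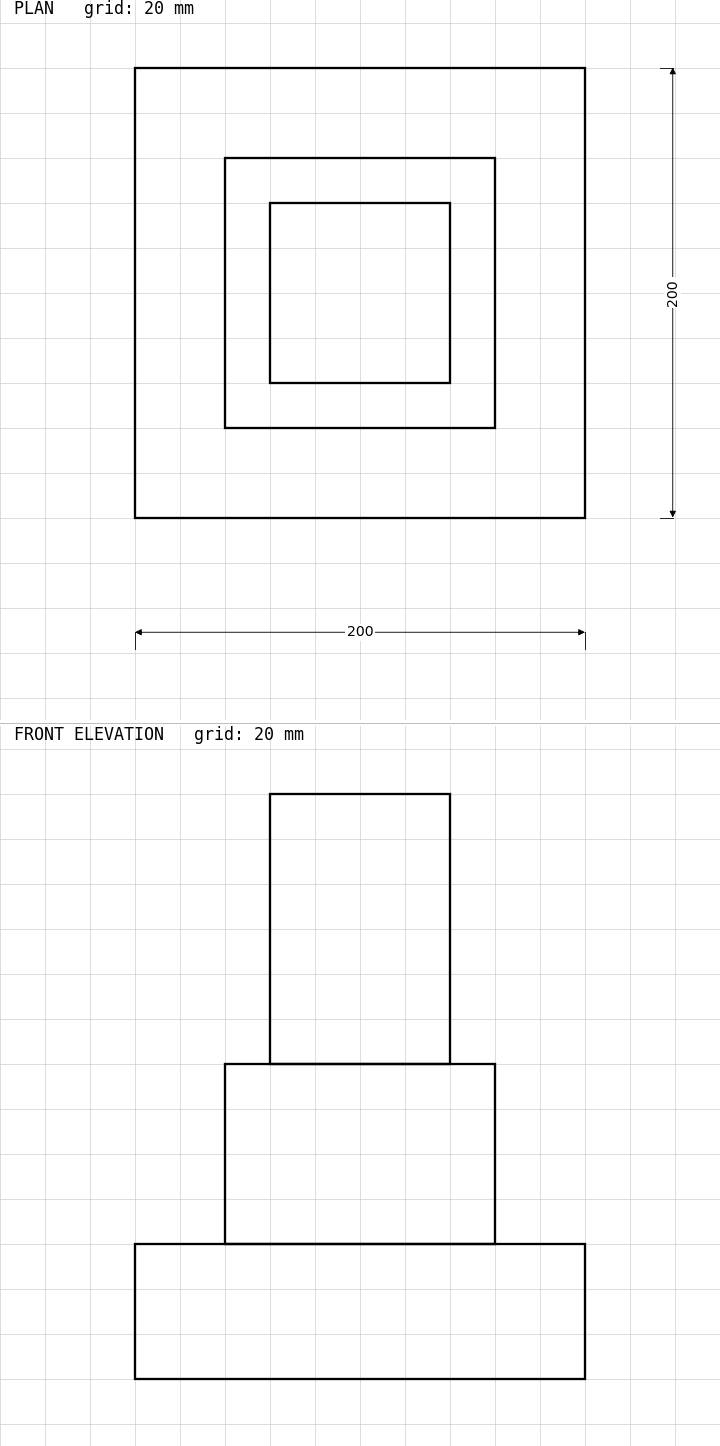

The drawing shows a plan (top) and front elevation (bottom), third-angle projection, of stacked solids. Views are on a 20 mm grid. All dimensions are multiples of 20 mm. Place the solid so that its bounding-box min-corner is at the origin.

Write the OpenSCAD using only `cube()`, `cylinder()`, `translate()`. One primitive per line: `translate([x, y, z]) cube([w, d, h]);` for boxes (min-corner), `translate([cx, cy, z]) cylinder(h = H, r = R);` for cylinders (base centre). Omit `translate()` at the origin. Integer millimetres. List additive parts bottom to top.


cube([200, 200, 60]);
translate([40, 40, 60]) cube([120, 120, 80]);
translate([60, 60, 140]) cube([80, 80, 120]);


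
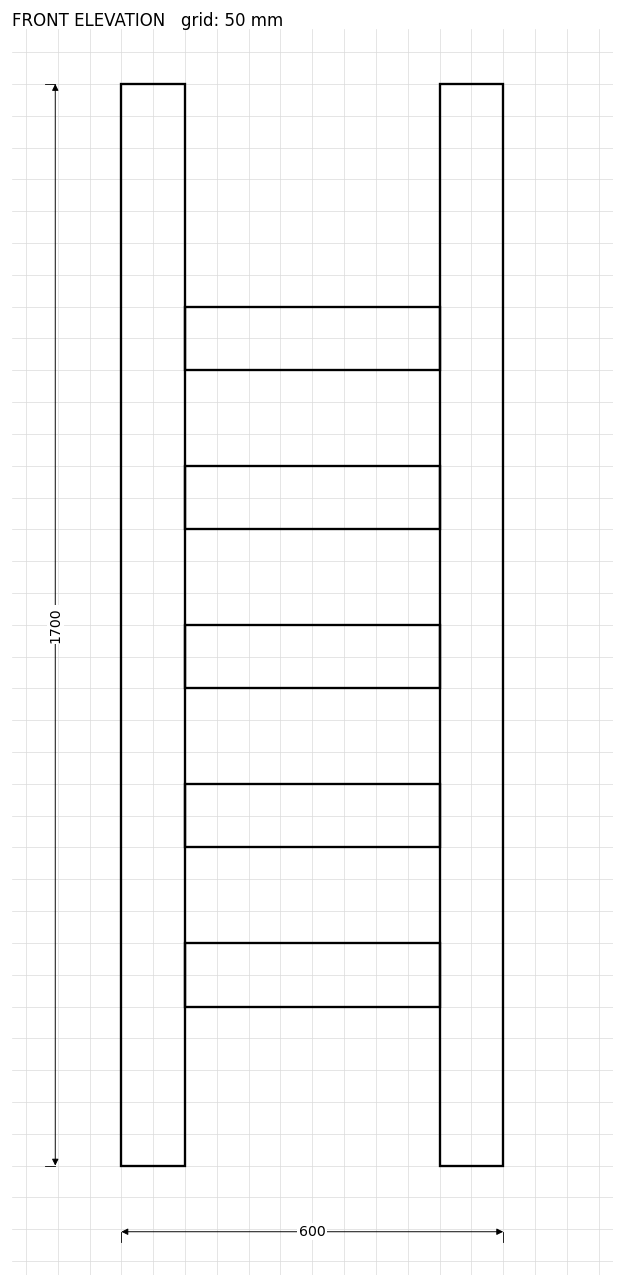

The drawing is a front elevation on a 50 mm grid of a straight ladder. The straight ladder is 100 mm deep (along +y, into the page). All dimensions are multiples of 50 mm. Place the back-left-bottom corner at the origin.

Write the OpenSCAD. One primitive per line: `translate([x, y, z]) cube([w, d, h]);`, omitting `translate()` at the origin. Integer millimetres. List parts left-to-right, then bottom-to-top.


cube([100, 100, 1700]);
translate([100, 0, 250]) cube([400, 100, 100]);
translate([100, 0, 500]) cube([400, 100, 100]);
translate([100, 0, 750]) cube([400, 100, 100]);
translate([100, 0, 1000]) cube([400, 100, 100]);
translate([100, 0, 1250]) cube([400, 100, 100]);
translate([500, 0, 0]) cube([100, 100, 1700]);
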